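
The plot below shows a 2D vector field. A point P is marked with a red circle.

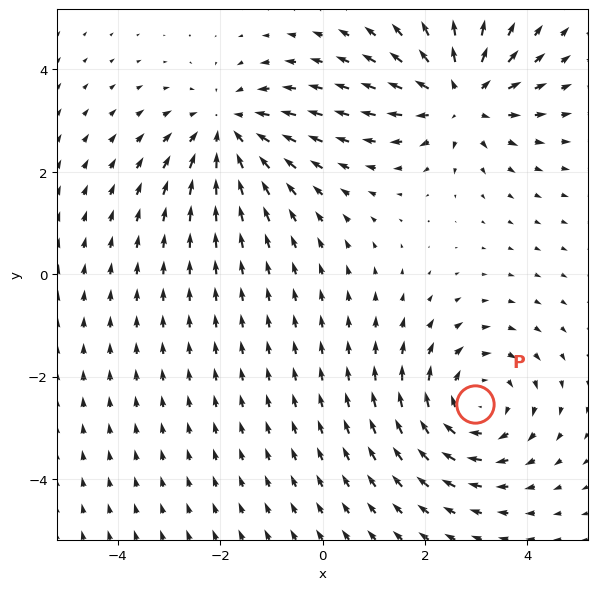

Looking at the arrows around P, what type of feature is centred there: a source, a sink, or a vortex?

At P (3.0, -2.5) the arrows circulate clockwise. Divergence ≈0, curl about -3 — near-zero divergence with nonzero curl is a vortex.

vortex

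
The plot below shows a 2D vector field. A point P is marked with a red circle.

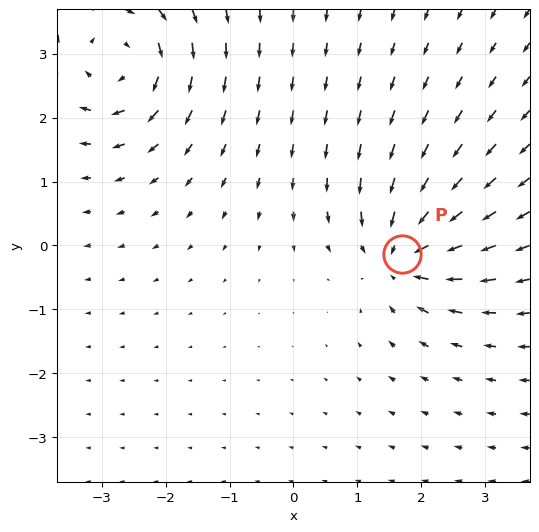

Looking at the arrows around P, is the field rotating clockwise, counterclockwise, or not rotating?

not rotating

Near P at (1.7, -0.1) the arrows show no circulation. The curl there is ≈0.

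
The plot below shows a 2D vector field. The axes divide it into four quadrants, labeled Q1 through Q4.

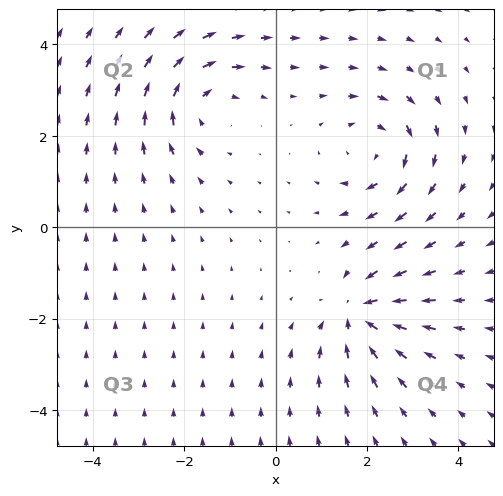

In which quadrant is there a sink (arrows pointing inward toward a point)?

Q4

The sink sits at approximately (1.8, -1.9), which lies in quadrant Q4. The divergence there is about -6, negative as expected for a sink.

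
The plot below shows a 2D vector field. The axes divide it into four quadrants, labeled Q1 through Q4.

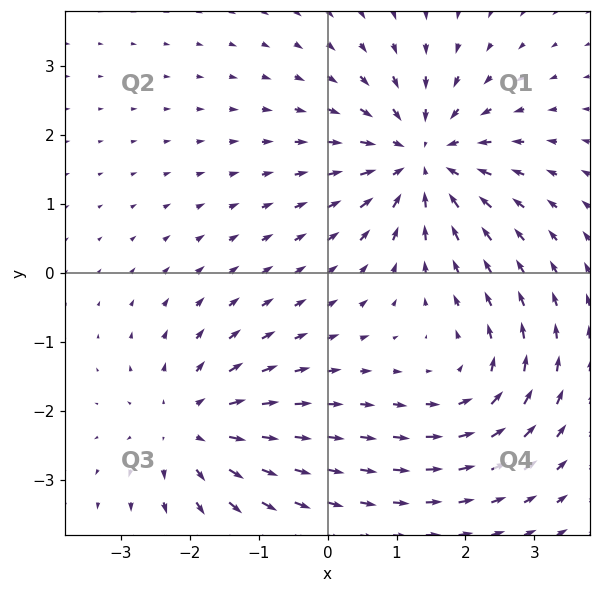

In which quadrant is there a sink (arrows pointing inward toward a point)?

Q1

The sink sits at approximately (1.4, 1.7), which lies in quadrant Q1. The divergence there is about -5, negative as expected for a sink.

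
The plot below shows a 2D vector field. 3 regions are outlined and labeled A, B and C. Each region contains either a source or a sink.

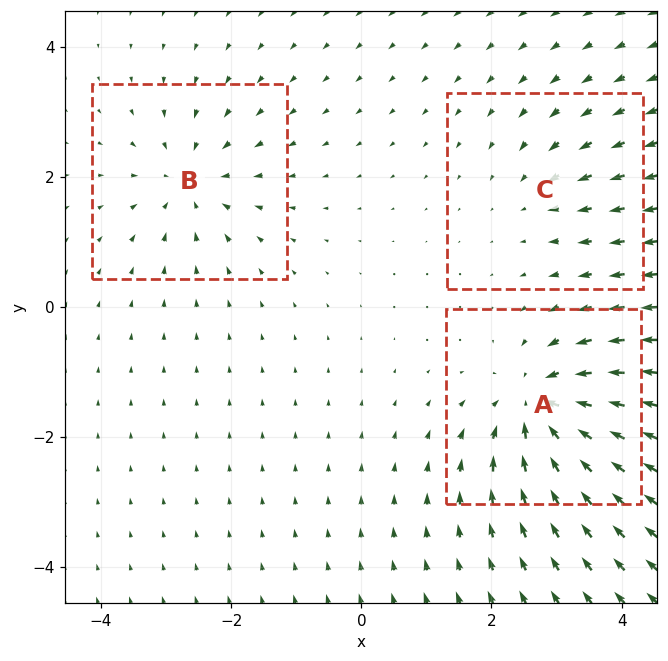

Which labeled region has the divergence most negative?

A

Divergence at each region's feature centre — A: about -6, B: about -4, C: about -2. Region A is most negative.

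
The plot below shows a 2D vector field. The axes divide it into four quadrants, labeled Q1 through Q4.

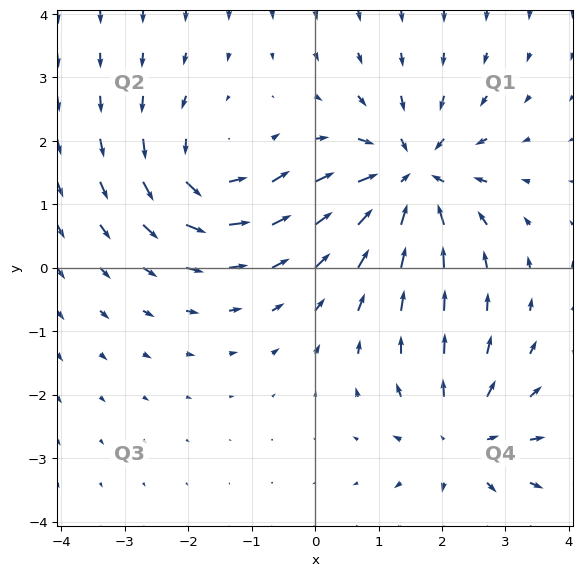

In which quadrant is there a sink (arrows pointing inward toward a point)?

The sink sits at approximately (1.5, 1.4), which lies in quadrant Q1. The divergence there is about -4, negative as expected for a sink.

Q1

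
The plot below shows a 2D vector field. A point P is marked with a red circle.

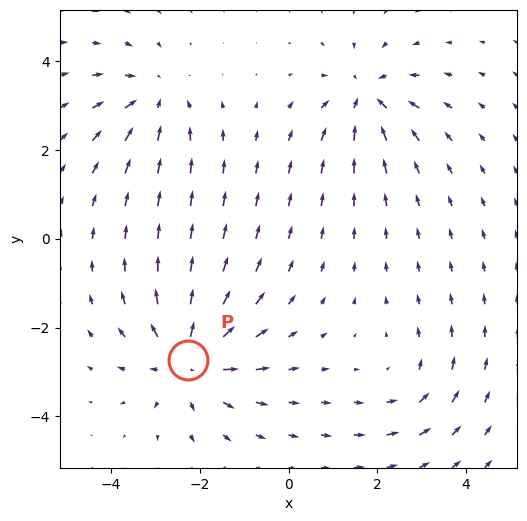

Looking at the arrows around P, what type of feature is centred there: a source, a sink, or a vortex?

At P (-2.3, -2.7) the arrows spread outward. Divergence about +5, curl ≈0 — positive divergence with near-zero curl is a source.

source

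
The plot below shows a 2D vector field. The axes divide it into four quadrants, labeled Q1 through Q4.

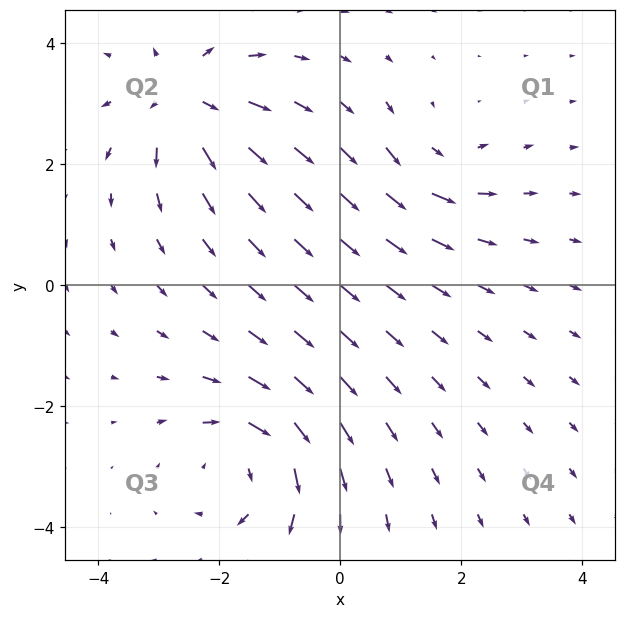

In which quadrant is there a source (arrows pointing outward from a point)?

Q2

The source sits at approximately (-2.6, 3.1), which lies in quadrant Q2. The divergence there is about +5, positive as expected for a source.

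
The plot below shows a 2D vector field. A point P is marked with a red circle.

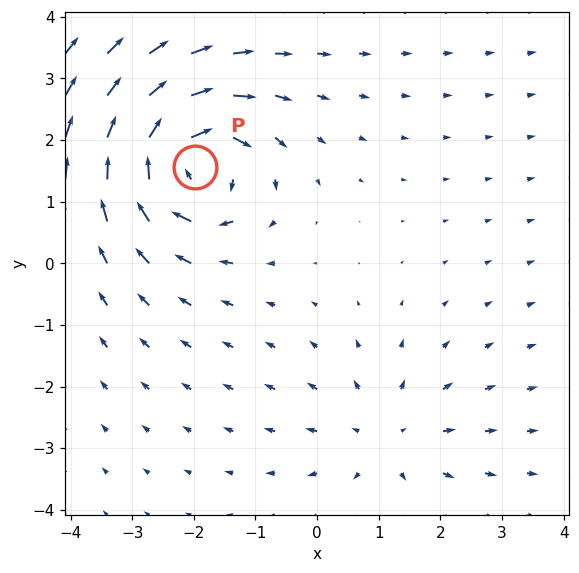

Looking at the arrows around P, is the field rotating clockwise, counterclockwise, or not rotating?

Near P at (-2.0, 1.6) the arrows circulate clockwise. The curl (z-component) there is about -6; negative curl means clockwise rotation.

clockwise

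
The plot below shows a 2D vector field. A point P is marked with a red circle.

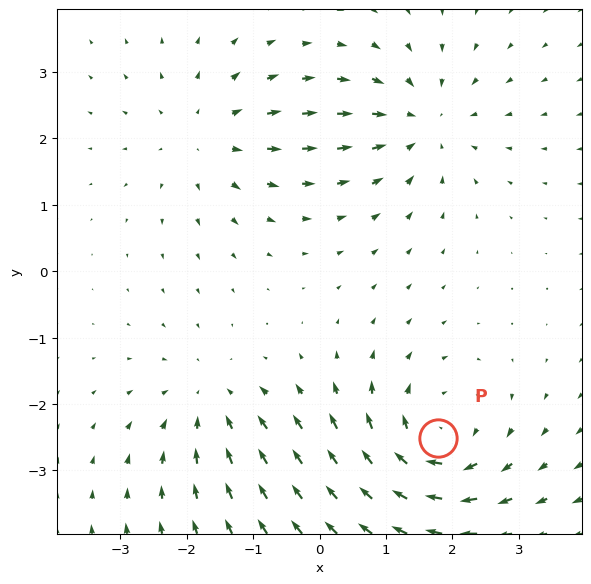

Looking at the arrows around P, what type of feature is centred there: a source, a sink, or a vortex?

At P (1.8, -2.5) the arrows circulate clockwise. Divergence ≈0, curl about -6 — near-zero divergence with nonzero curl is a vortex.

vortex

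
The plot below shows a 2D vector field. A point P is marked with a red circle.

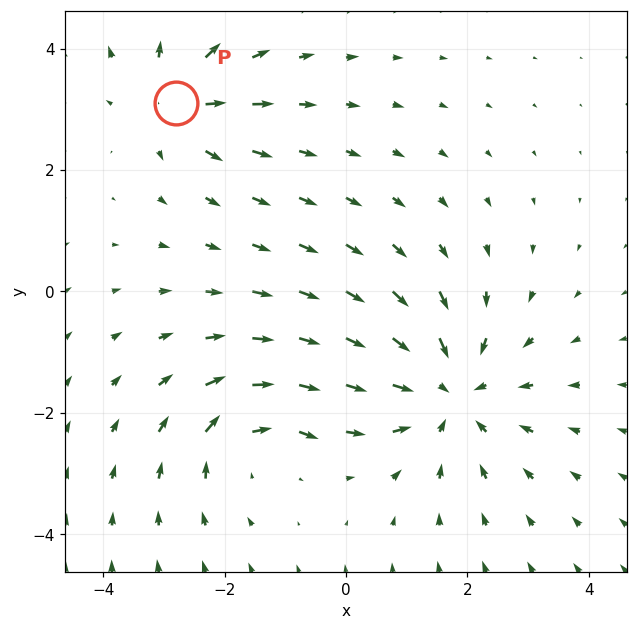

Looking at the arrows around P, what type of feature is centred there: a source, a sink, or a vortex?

At P (-2.8, 3.1) the arrows spread outward. Divergence about +4, curl ≈0 — positive divergence with near-zero curl is a source.

source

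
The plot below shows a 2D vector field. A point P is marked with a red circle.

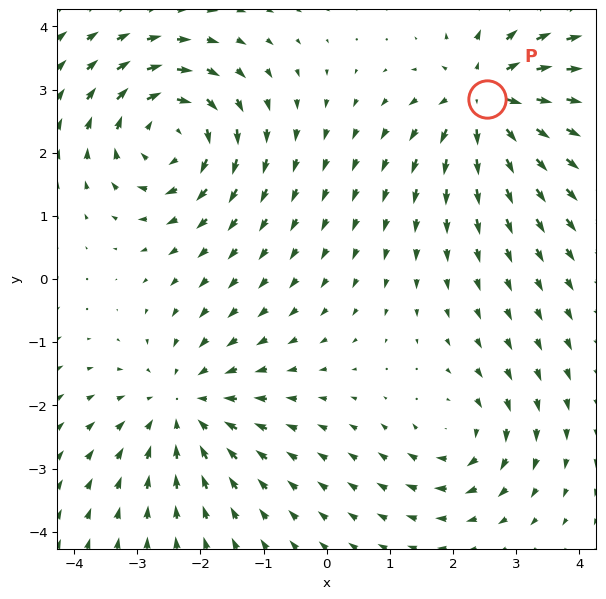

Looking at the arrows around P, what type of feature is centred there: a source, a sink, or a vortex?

At P (2.5, 2.8) the arrows spread outward. Divergence about +6, curl ≈0 — positive divergence with near-zero curl is a source.

source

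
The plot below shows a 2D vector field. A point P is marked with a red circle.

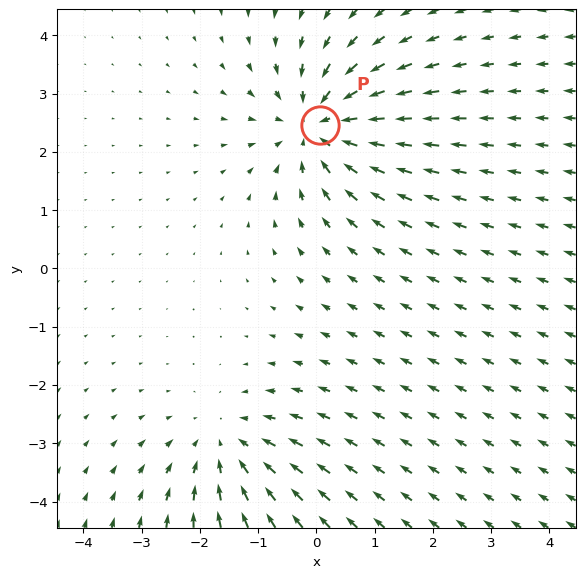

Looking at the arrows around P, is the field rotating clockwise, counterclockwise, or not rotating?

not rotating

Near P at (0.1, 2.5) the arrows show no circulation. The curl there is ≈0.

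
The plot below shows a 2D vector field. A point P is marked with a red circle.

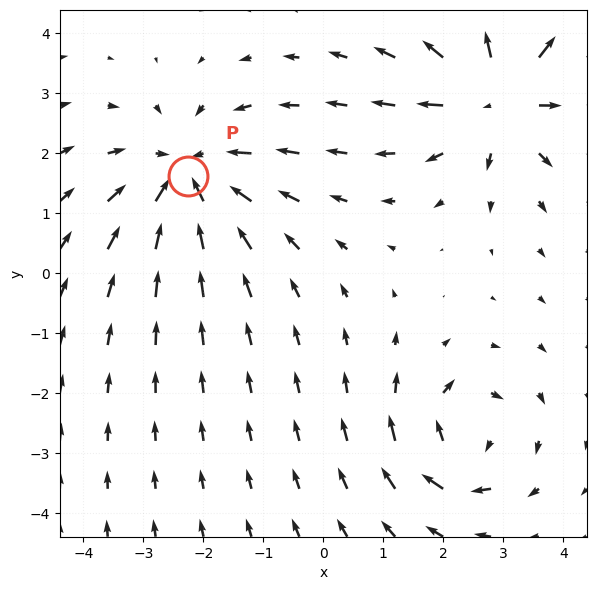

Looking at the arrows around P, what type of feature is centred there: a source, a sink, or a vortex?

sink

At P (-2.3, 1.6) the arrows converge inward. Divergence about -4, curl ≈0 — negative divergence with near-zero curl is a sink.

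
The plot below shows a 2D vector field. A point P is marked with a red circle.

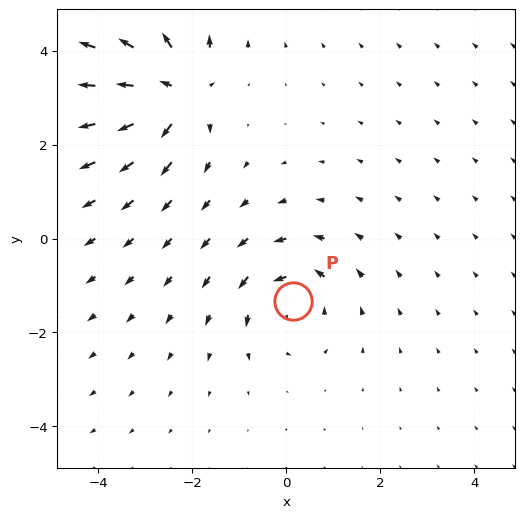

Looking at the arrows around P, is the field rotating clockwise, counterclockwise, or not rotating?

counterclockwise

Near P at (0.1, -1.3) the arrows circulate counterclockwise. The curl (z-component) there is about +3; positive curl means counterclockwise rotation.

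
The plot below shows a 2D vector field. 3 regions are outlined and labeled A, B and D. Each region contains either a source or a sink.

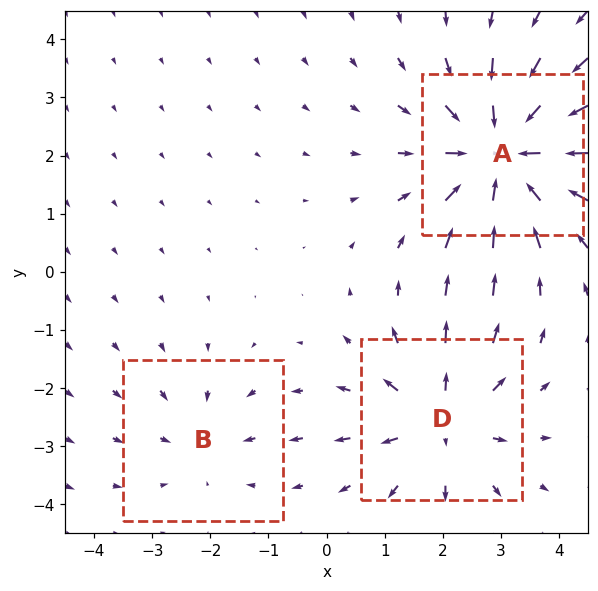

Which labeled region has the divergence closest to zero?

Divergence at each region's feature centre — A: about -5, B: about -2, D: about +3. Region B is closest to zero.

B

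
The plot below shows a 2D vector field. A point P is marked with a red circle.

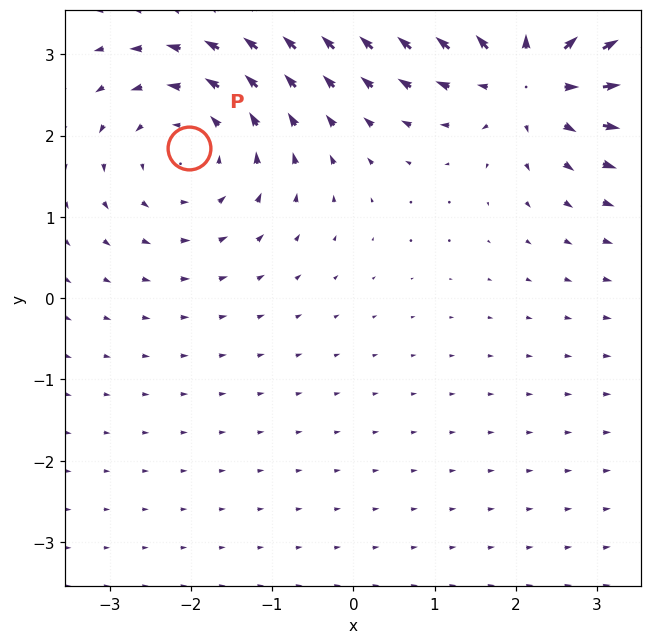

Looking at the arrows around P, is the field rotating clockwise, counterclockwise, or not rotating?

counterclockwise

Near P at (-2.0, 1.9) the arrows circulate counterclockwise. The curl (z-component) there is about +3; positive curl means counterclockwise rotation.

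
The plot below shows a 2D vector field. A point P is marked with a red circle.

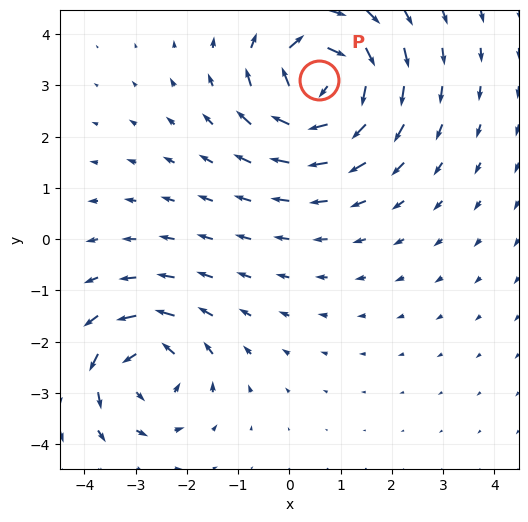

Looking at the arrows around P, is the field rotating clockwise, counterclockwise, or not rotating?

Near P at (0.6, 3.1) the arrows circulate clockwise. The curl (z-component) there is about -6; negative curl means clockwise rotation.

clockwise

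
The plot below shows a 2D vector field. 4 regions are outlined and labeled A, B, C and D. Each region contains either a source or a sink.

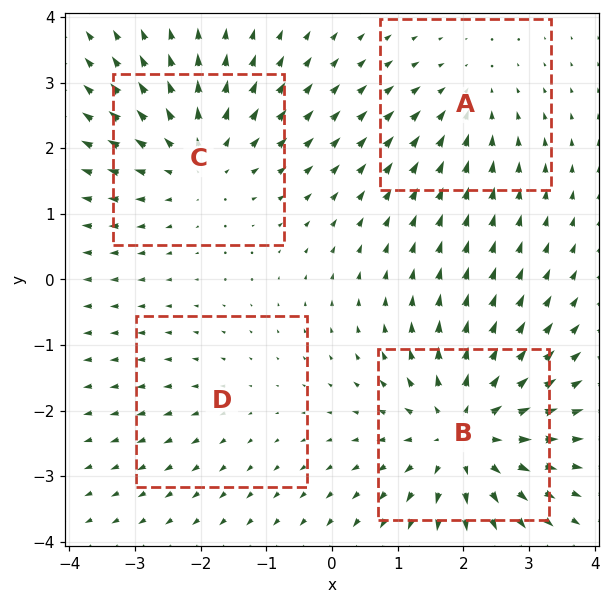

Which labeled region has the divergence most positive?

Divergence at each region's feature centre — A: about -3, B: about +6, C: about +4, D: about +2. Region B is most positive.

B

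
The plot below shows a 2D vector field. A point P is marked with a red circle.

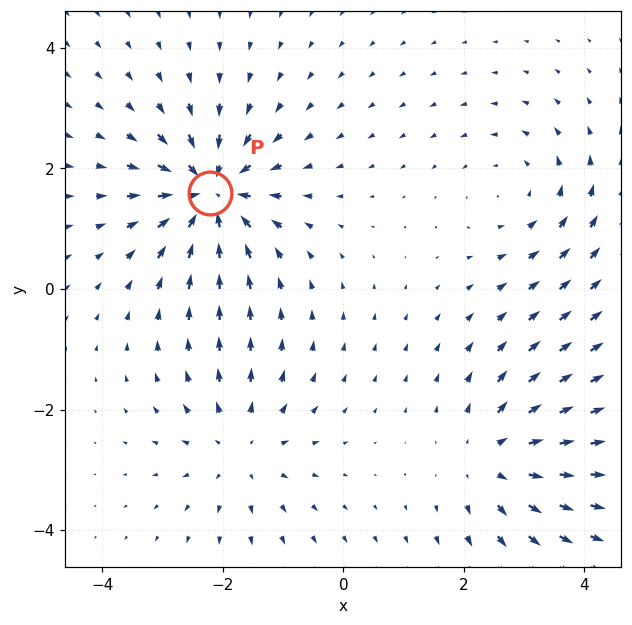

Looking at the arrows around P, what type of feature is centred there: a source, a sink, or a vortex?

At P (-2.2, 1.6) the arrows converge inward. Divergence about -6, curl ≈0 — negative divergence with near-zero curl is a sink.

sink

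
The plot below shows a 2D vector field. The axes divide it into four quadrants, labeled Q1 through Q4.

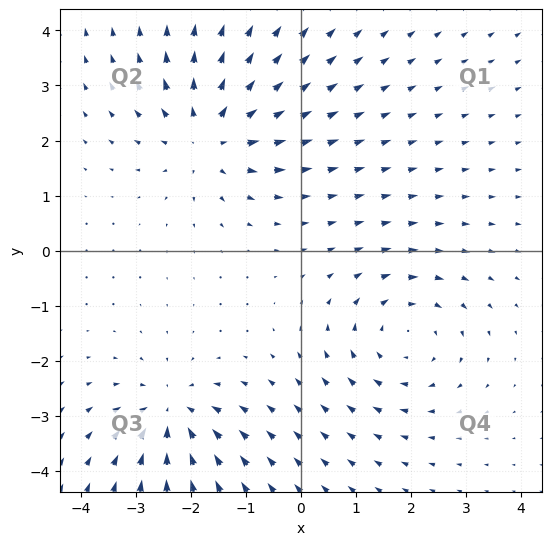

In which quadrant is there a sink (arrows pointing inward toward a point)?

The sink sits at approximately (-2.3, -3.0), which lies in quadrant Q3. The divergence there is about -5, negative as expected for a sink.

Q3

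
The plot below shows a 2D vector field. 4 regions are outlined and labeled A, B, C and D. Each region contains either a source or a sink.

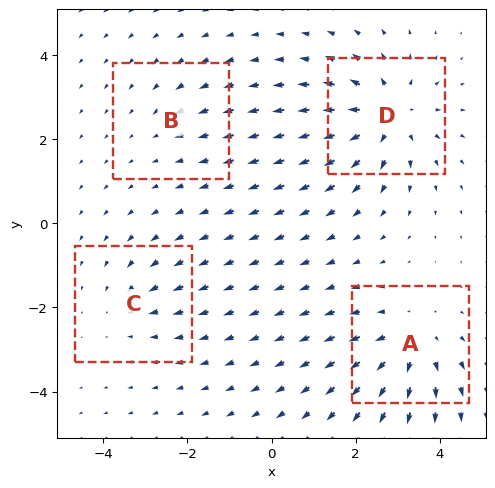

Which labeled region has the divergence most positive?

D

Divergence at each region's feature centre — A: about +5, B: about -2, C: about -3, D: about +6. Region D is most positive.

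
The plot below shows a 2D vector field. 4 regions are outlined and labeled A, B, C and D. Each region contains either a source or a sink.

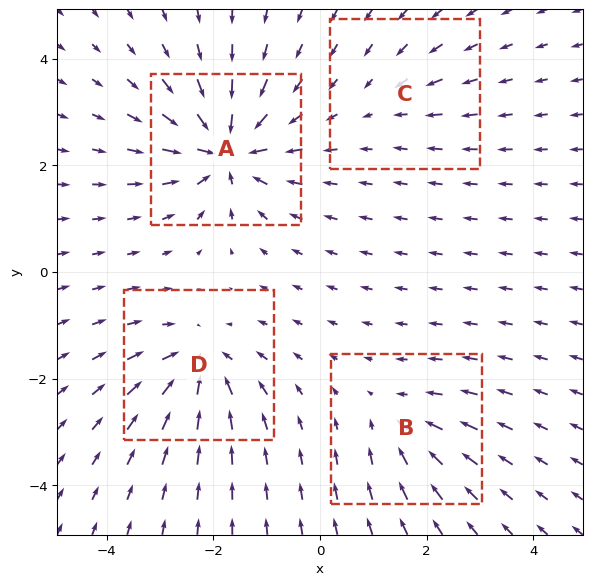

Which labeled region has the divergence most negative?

Divergence at each region's feature centre — A: about -8, B: about -4, C: about -2, D: about -6. Region A is most negative.

A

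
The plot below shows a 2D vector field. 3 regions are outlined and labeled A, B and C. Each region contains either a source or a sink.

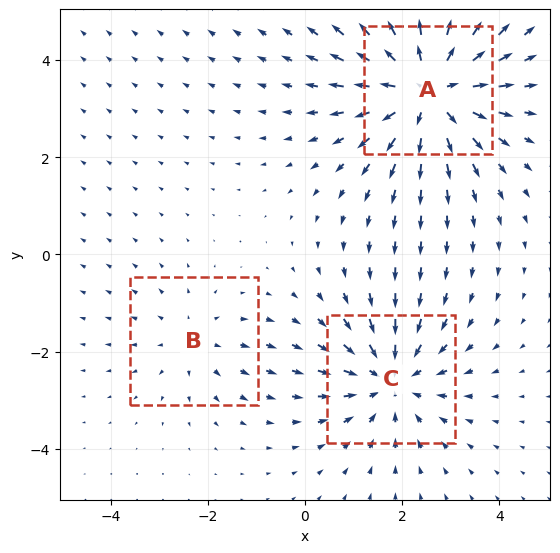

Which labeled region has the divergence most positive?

A

Divergence at each region's feature centre — A: about +4, B: about +2, C: about -3. Region A is most positive.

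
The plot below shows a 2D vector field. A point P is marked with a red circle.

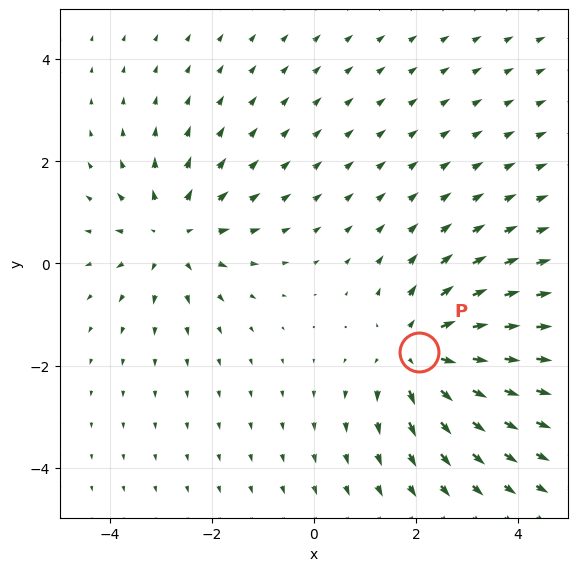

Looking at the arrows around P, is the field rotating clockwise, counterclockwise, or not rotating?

not rotating

Near P at (2.1, -1.7) the arrows show no circulation. The curl there is ≈0.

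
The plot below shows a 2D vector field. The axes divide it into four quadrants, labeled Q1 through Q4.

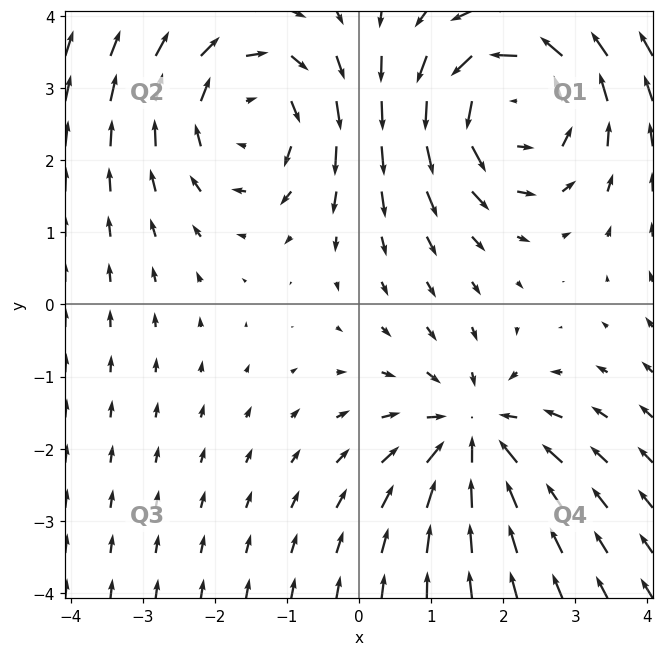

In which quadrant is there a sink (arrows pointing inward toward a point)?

The sink sits at approximately (1.6, -1.8), which lies in quadrant Q4. The divergence there is about -3, negative as expected for a sink.

Q4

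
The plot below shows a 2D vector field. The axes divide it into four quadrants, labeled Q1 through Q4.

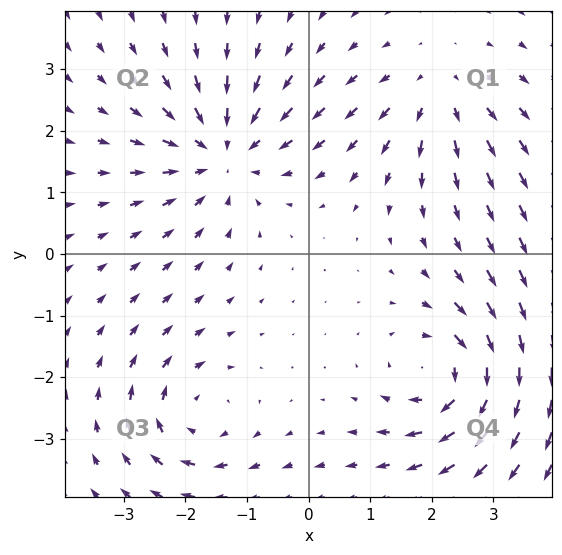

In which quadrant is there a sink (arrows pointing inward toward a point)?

Q2

The sink sits at approximately (-1.4, 1.6), which lies in quadrant Q2. The divergence there is about -5, negative as expected for a sink.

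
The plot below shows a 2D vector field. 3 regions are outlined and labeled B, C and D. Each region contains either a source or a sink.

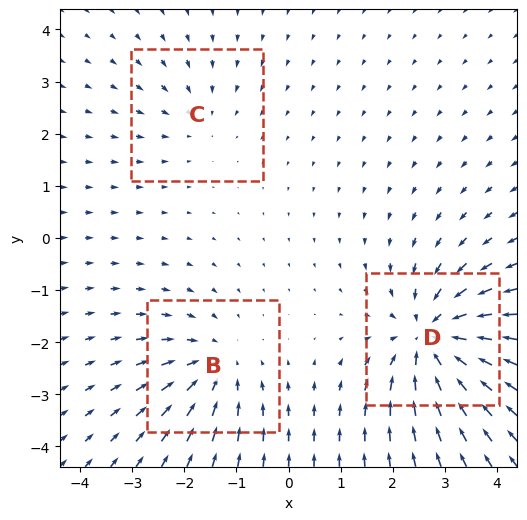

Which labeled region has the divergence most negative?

D

Divergence at each region's feature centre — B: about -3, C: about -2, D: about -5. Region D is most negative.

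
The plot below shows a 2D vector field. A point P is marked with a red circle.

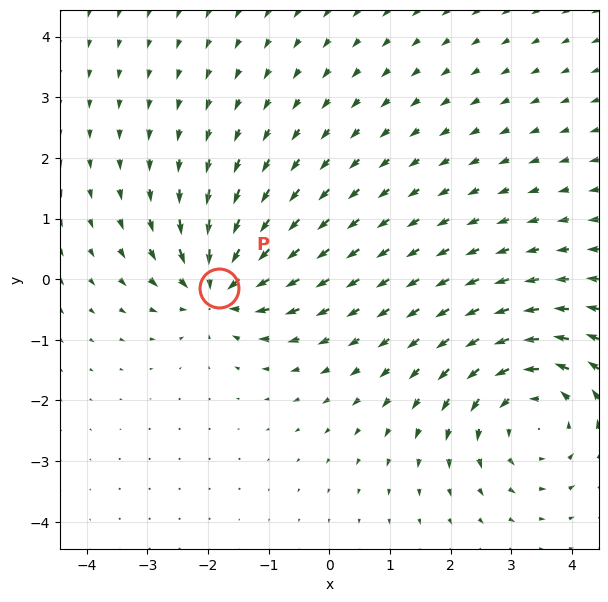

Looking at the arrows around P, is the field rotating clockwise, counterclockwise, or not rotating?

Near P at (-1.8, -0.1) the arrows show no circulation. The curl there is ≈0.

not rotating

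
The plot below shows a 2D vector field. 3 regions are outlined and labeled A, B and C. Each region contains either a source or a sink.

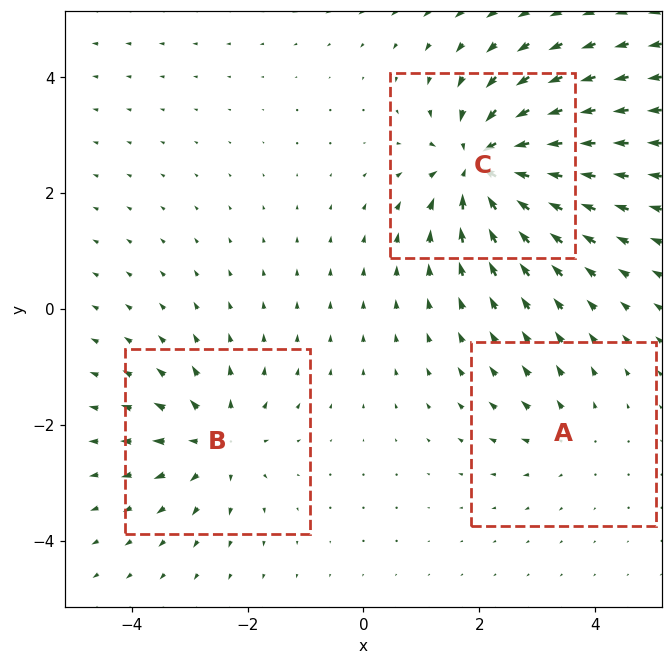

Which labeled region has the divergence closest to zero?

Divergence at each region's feature centre — A: about +2, B: about +4, C: about -6. Region A is closest to zero.

A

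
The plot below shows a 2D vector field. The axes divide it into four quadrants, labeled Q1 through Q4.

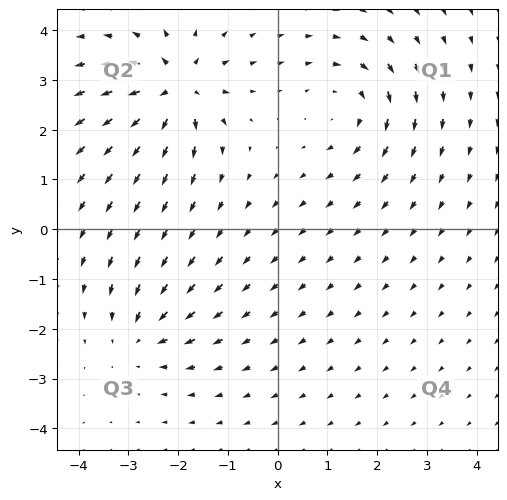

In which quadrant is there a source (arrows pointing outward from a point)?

The source sits at approximately (-2.0, 2.8), which lies in quadrant Q2. The divergence there is about +6, positive as expected for a source.

Q2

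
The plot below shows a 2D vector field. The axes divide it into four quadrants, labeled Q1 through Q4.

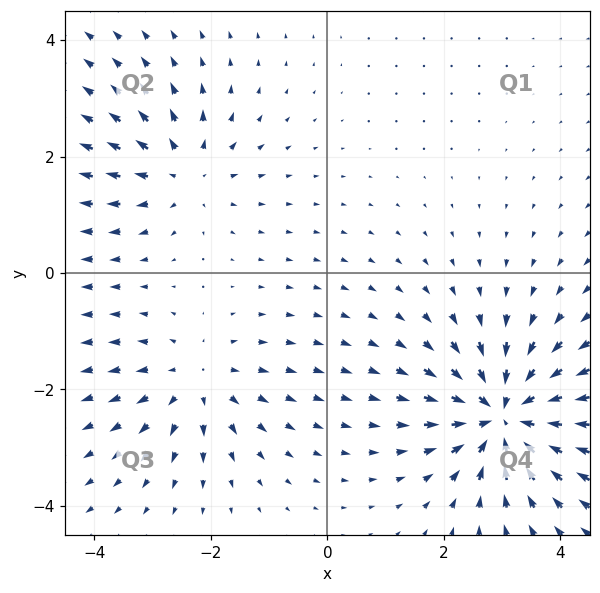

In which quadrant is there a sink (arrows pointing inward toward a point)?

The sink sits at approximately (3.0, -2.5), which lies in quadrant Q4. The divergence there is about -6, negative as expected for a sink.

Q4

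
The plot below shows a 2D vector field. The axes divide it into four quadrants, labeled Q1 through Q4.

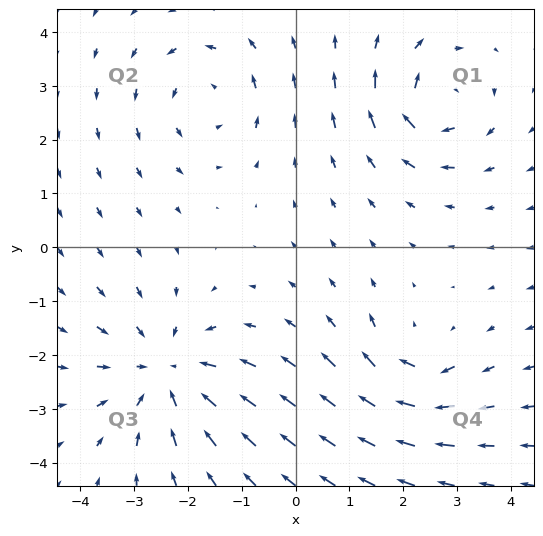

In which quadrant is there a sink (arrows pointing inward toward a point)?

The sink sits at approximately (-2.4, -2.3), which lies in quadrant Q3. The divergence there is about -4, negative as expected for a sink.

Q3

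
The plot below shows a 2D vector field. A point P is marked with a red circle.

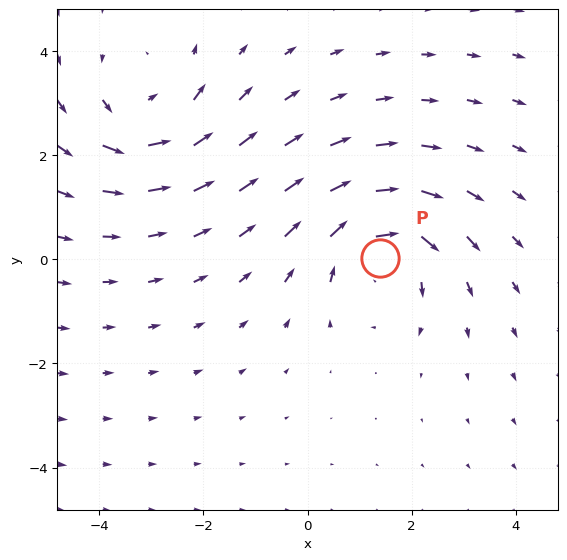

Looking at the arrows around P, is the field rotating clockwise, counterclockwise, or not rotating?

Near P at (1.4, 0.0) the arrows circulate clockwise. The curl (z-component) there is about -4; negative curl means clockwise rotation.

clockwise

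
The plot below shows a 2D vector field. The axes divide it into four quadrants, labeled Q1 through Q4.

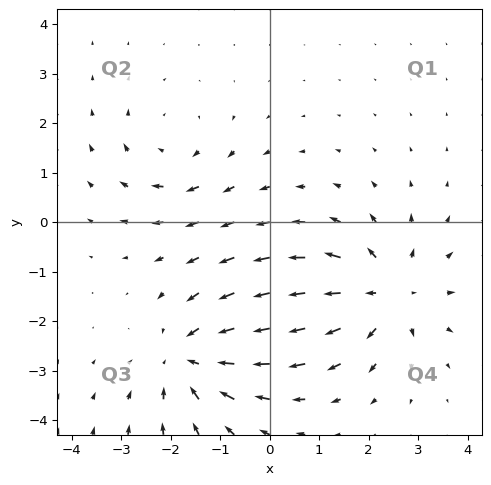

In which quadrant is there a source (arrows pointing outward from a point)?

The source sits at approximately (2.4, -1.4), which lies in quadrant Q4. The divergence there is about +5, positive as expected for a source.

Q4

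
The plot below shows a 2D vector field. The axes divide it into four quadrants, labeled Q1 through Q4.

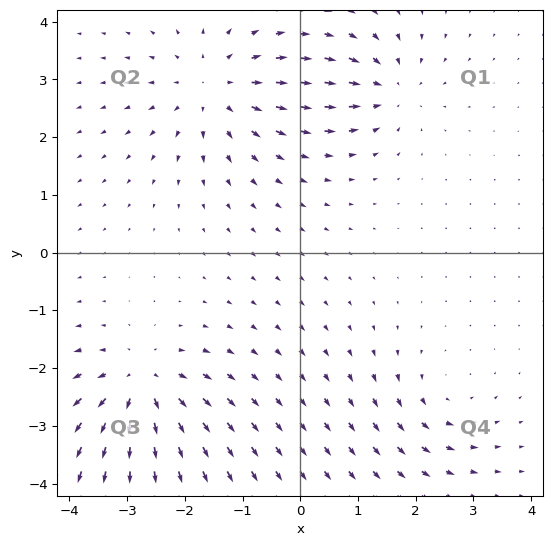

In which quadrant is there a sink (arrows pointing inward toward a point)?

The sink sits at approximately (1.5, 2.8), which lies in quadrant Q1. The divergence there is about -5, negative as expected for a sink.

Q1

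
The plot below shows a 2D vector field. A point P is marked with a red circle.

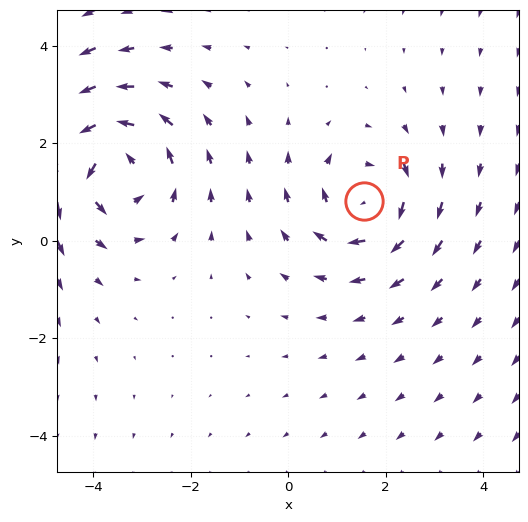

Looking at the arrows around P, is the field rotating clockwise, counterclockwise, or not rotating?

Near P at (1.6, 0.8) the arrows circulate clockwise. The curl (z-component) there is about -3; negative curl means clockwise rotation.

clockwise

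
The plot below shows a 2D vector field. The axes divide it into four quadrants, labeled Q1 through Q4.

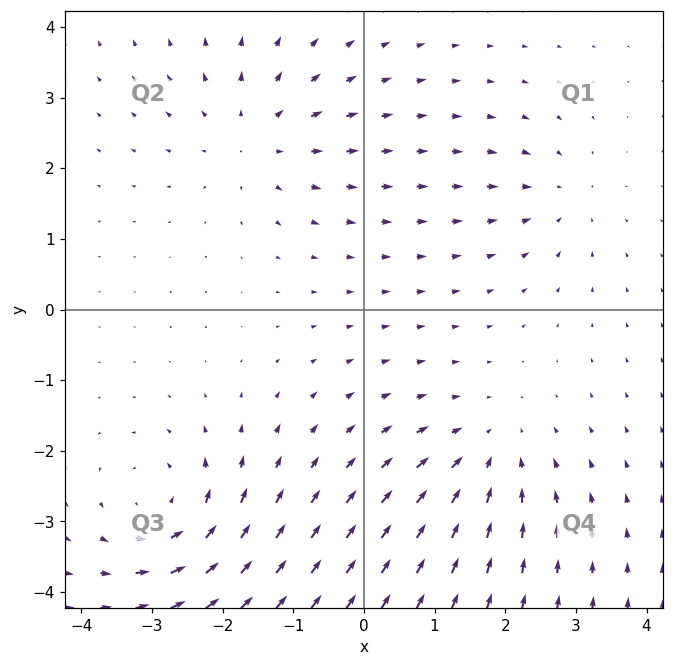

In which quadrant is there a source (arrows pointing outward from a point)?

The source sits at approximately (-1.5, 2.4), which lies in quadrant Q2. The divergence there is about +4, positive as expected for a source.

Q2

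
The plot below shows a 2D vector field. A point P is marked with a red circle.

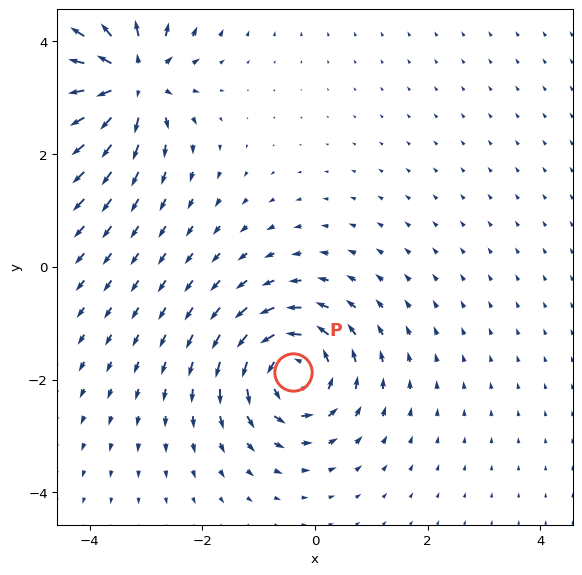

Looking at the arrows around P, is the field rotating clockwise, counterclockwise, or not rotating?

counterclockwise

Near P at (-0.4, -1.9) the arrows circulate counterclockwise. The curl (z-component) there is about +5; positive curl means counterclockwise rotation.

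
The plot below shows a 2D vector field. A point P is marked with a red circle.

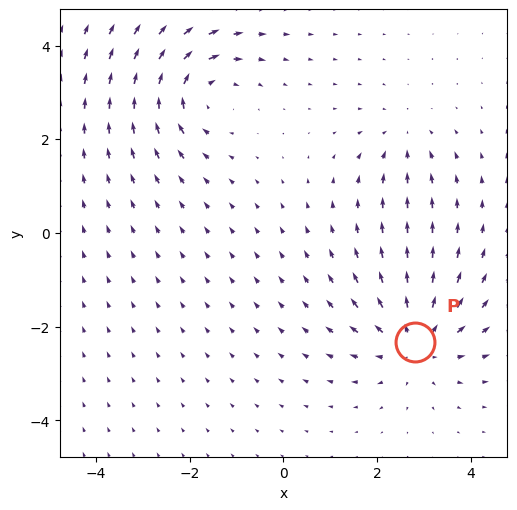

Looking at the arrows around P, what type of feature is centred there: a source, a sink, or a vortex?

At P (2.8, -2.3) the arrows spread outward. Divergence about +4, curl ≈0 — positive divergence with near-zero curl is a source.

source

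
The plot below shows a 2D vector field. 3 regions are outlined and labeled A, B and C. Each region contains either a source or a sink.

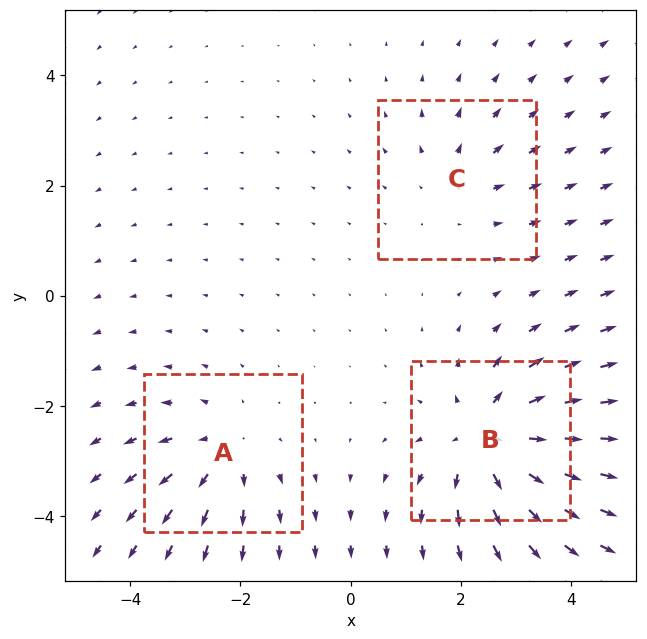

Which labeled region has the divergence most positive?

B

Divergence at each region's feature centre — A: about +3, B: about +5, C: about +2. Region B is most positive.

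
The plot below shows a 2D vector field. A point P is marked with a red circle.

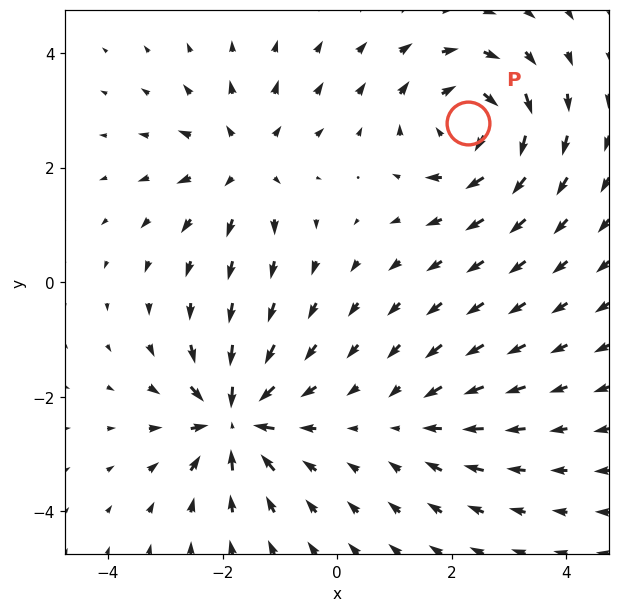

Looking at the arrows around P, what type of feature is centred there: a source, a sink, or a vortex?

vortex

At P (2.3, 2.8) the arrows circulate clockwise. Divergence ≈0, curl about -6 — near-zero divergence with nonzero curl is a vortex.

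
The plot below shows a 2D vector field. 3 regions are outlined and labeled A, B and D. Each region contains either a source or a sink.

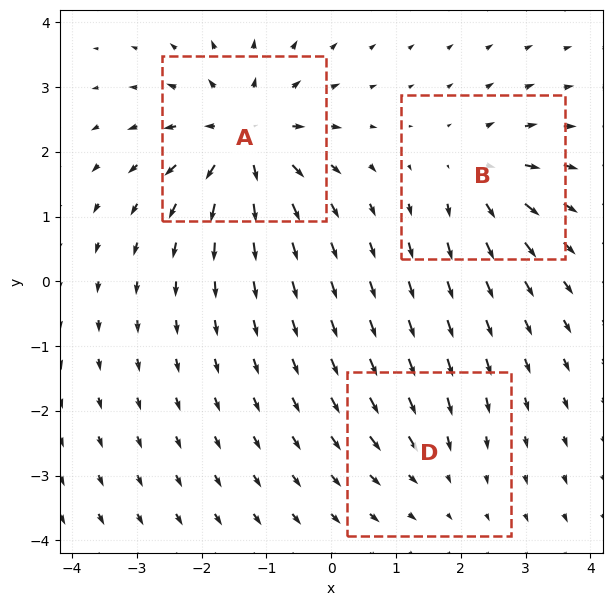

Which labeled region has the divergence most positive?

Divergence at each region's feature centre — A: about +6, B: about +4, D: about -2. Region A is most positive.

A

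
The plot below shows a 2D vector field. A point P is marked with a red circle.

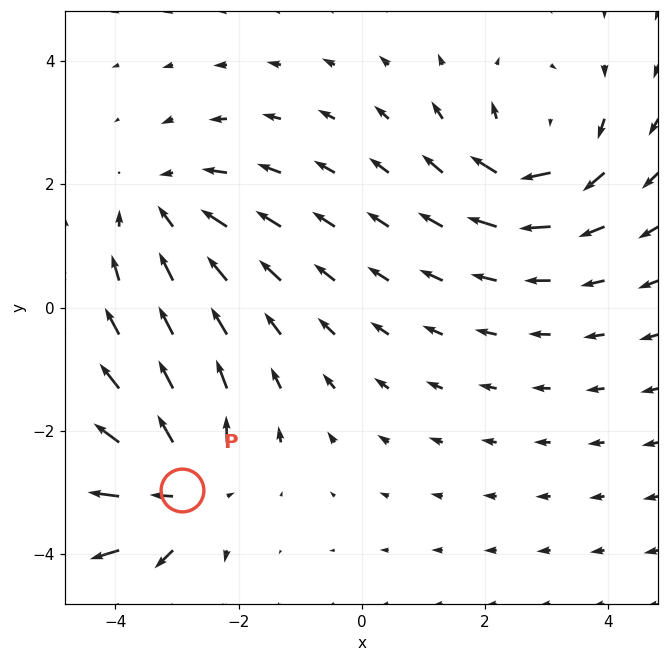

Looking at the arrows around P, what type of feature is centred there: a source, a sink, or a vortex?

At P (-2.9, -3.0) the arrows spread outward. Divergence about +7, curl ≈0 — positive divergence with near-zero curl is a source.

source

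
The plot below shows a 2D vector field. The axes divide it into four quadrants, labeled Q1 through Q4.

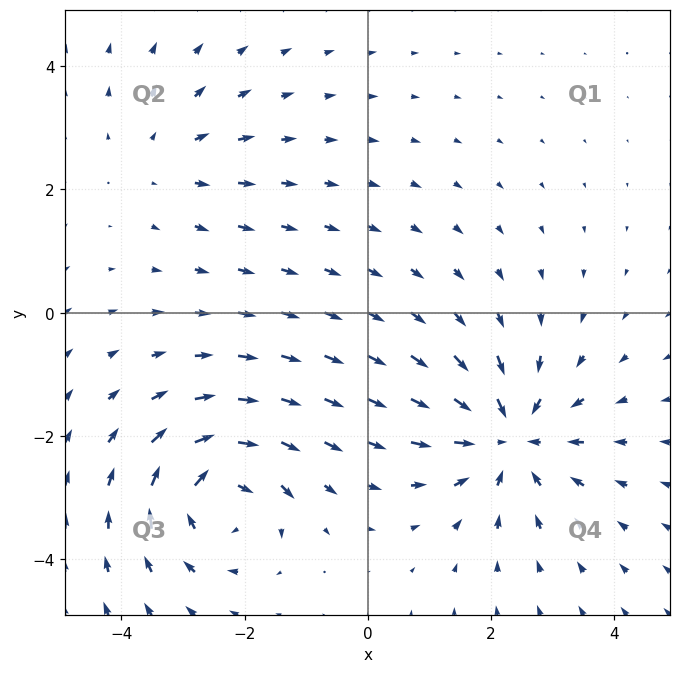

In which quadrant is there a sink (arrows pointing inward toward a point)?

Q4

The sink sits at approximately (2.3, -2.0), which lies in quadrant Q4. The divergence there is about -5, negative as expected for a sink.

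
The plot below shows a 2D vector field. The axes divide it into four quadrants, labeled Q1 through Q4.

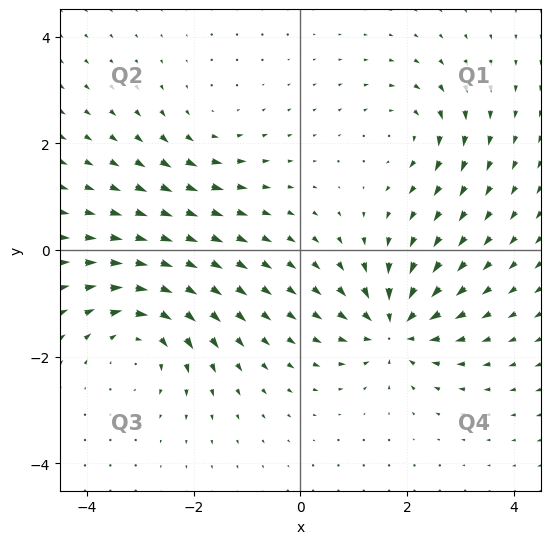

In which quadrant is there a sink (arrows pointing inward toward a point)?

Q4

The sink sits at approximately (1.8, -1.5), which lies in quadrant Q4. The divergence there is about -6, negative as expected for a sink.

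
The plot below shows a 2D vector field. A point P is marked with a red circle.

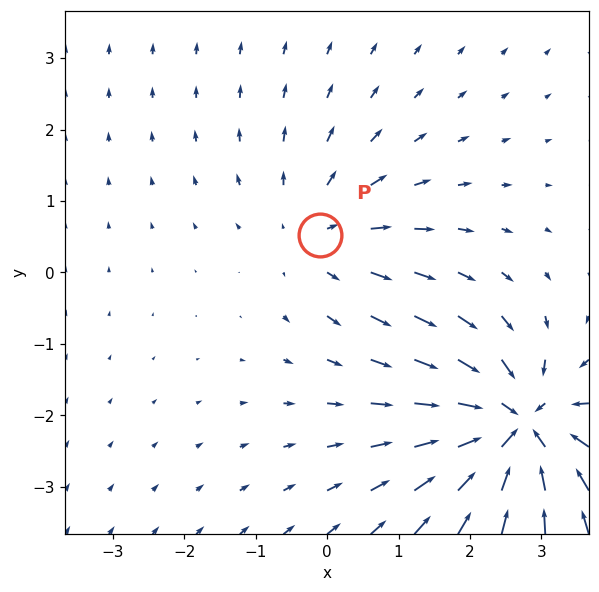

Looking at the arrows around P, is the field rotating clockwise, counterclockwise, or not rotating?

not rotating

Near P at (-0.1, 0.5) the arrows show no circulation. The curl there is ≈0.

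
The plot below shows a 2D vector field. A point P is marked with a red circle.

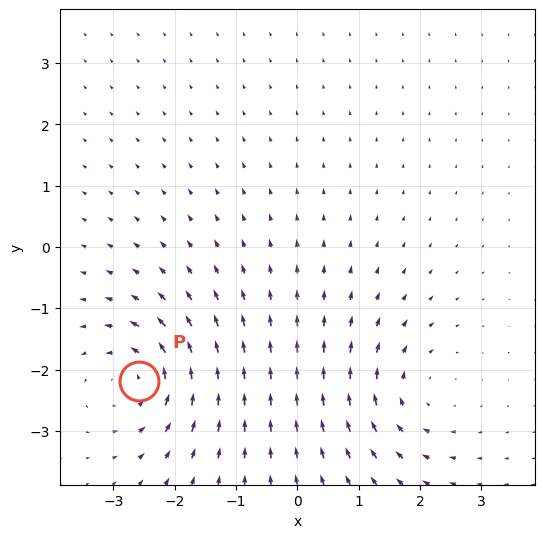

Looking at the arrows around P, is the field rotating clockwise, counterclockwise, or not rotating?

counterclockwise

Near P at (-2.6, -2.2) the arrows circulate counterclockwise. The curl (z-component) there is about +6; positive curl means counterclockwise rotation.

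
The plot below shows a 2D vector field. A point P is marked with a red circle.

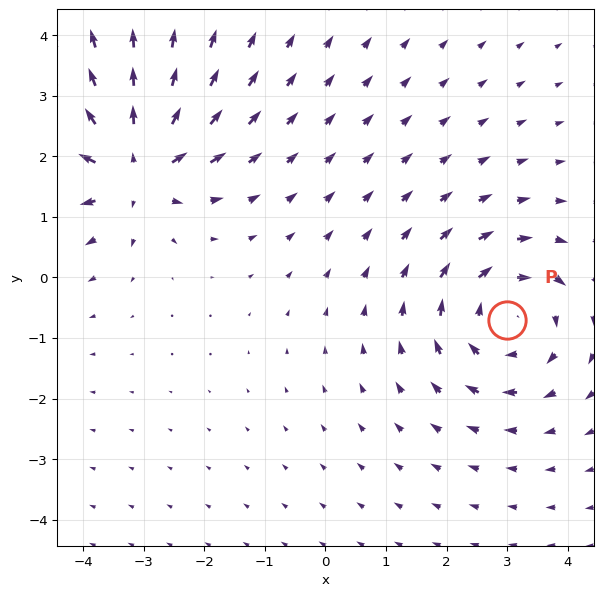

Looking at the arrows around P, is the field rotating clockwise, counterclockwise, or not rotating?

Near P at (3.0, -0.7) the arrows circulate clockwise. The curl (z-component) there is about -4; negative curl means clockwise rotation.

clockwise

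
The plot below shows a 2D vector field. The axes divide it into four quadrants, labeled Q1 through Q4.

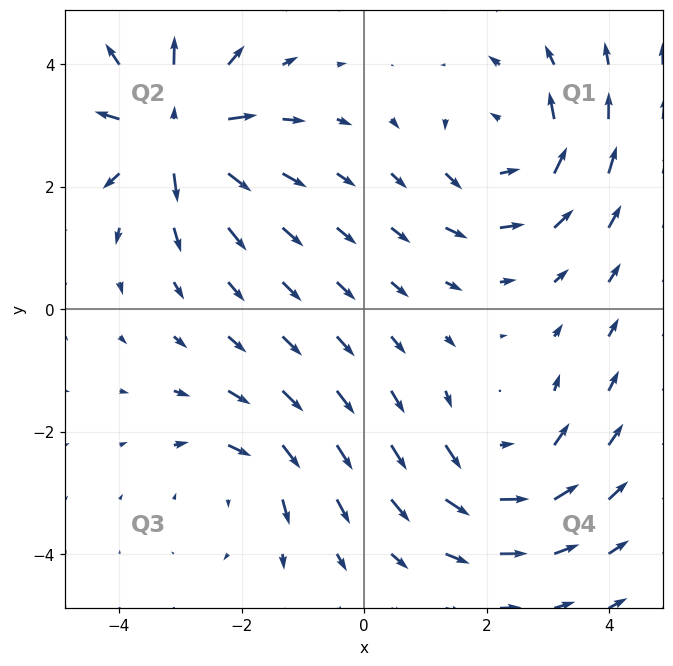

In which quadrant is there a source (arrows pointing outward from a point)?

Q2

The source sits at approximately (-3.1, 2.9), which lies in quadrant Q2. The divergence there is about +7, positive as expected for a source.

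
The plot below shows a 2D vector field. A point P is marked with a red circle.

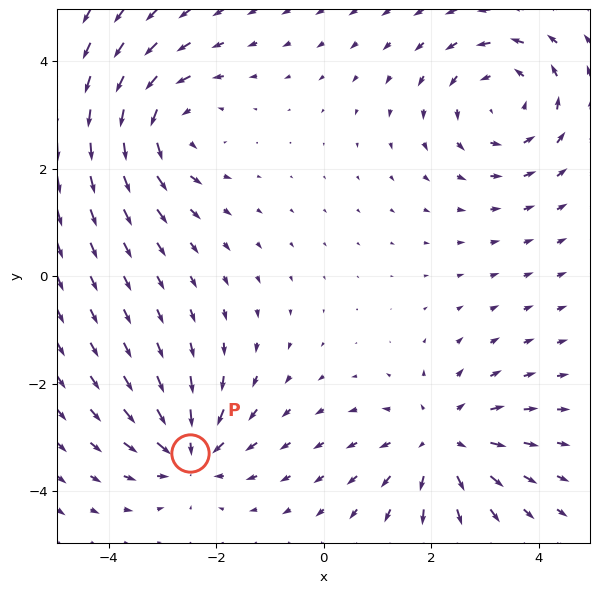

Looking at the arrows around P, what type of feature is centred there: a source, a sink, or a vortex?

sink

At P (-2.5, -3.3) the arrows converge inward. Divergence about -5, curl ≈0 — negative divergence with near-zero curl is a sink.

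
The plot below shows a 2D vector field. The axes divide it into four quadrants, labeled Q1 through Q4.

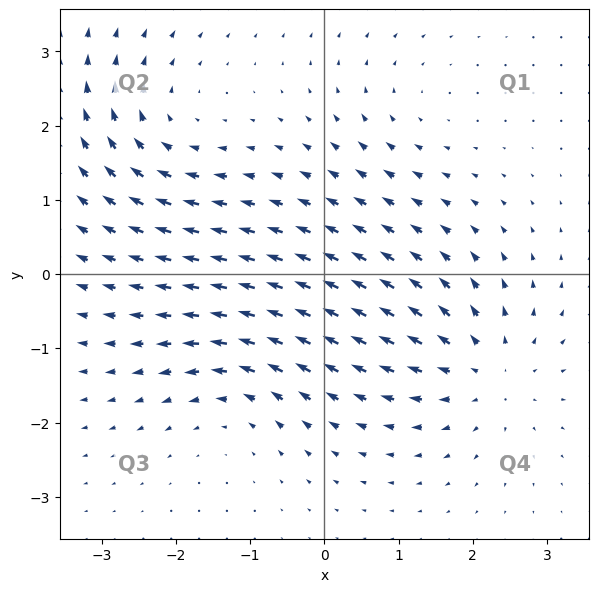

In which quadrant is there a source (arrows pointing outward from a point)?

Q4

The source sits at approximately (2.2, -1.3), which lies in quadrant Q4. The divergence there is about +5, positive as expected for a source.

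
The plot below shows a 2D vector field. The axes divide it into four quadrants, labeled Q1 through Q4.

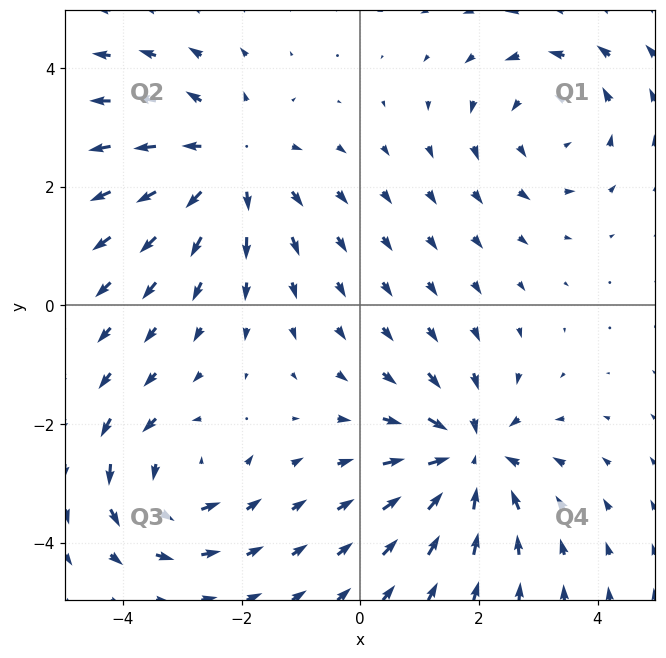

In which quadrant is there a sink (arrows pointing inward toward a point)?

The sink sits at approximately (1.8, -2.6), which lies in quadrant Q4. The divergence there is about -5, negative as expected for a sink.

Q4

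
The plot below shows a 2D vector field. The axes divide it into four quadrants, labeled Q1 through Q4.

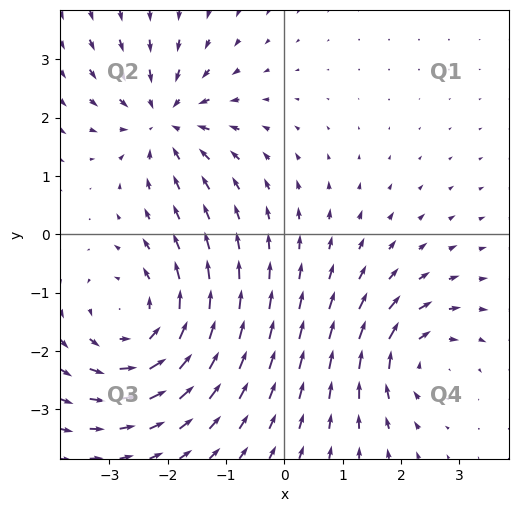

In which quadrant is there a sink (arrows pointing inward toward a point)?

Q2

The sink sits at approximately (-2.1, 1.9), which lies in quadrant Q2. The divergence there is about -4, negative as expected for a sink.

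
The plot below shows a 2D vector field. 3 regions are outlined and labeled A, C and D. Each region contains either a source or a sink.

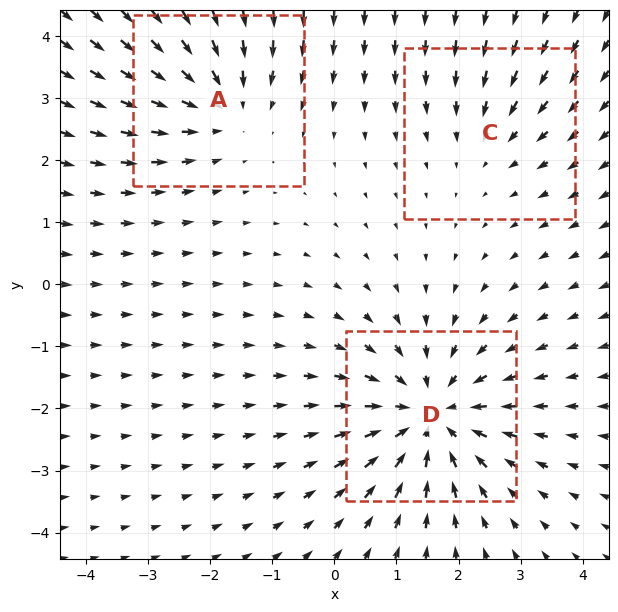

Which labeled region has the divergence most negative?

Divergence at each region's feature centre — A: about -3, C: about -2, D: about -4. Region D is most negative.

D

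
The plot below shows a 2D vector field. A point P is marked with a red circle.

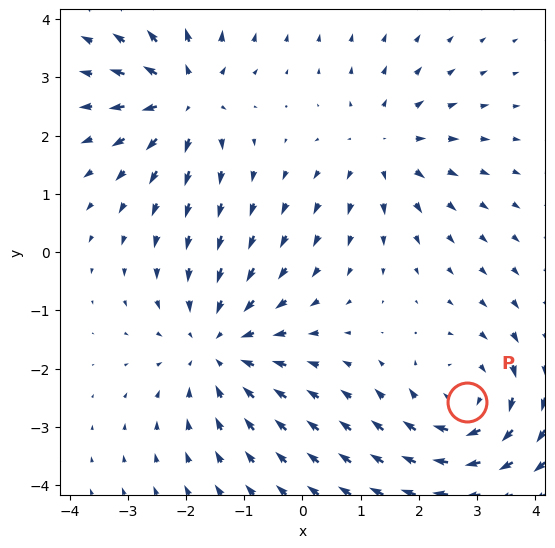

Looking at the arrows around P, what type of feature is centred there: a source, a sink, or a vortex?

vortex

At P (2.8, -2.6) the arrows circulate clockwise. Divergence ≈0, curl about -4 — near-zero divergence with nonzero curl is a vortex.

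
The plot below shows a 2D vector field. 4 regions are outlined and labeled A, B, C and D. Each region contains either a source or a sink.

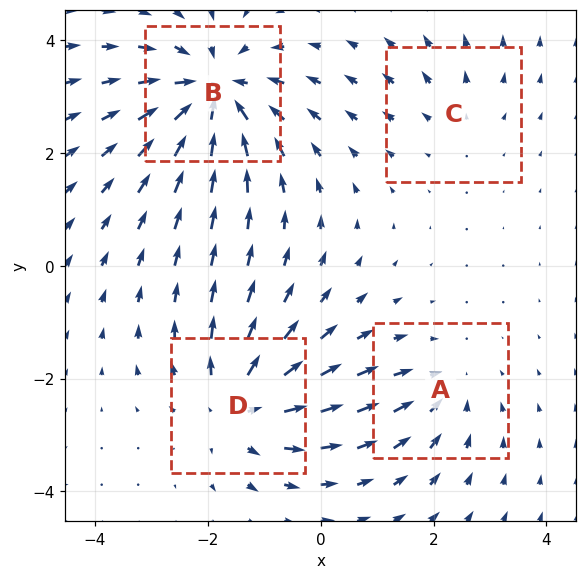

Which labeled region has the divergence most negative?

Divergence at each region's feature centre — A: about -3, B: about -6, C: about +2, D: about +5. Region B is most negative.

B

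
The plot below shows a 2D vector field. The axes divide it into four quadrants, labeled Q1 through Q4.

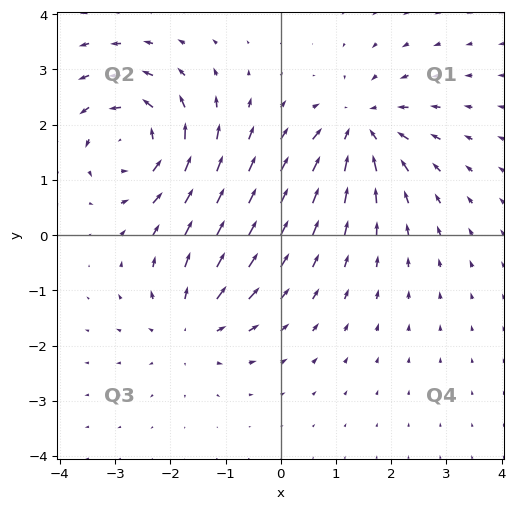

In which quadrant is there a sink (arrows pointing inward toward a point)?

Q1

The sink sits at approximately (1.4, 1.9), which lies in quadrant Q1. The divergence there is about -5, negative as expected for a sink.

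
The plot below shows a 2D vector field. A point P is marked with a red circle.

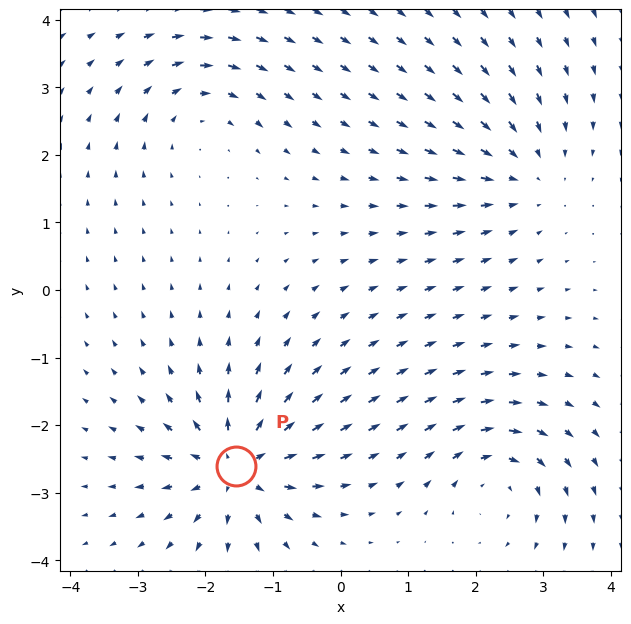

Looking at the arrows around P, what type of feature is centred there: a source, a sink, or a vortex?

source

At P (-1.6, -2.6) the arrows spread outward. Divergence about +7, curl ≈0 — positive divergence with near-zero curl is a source.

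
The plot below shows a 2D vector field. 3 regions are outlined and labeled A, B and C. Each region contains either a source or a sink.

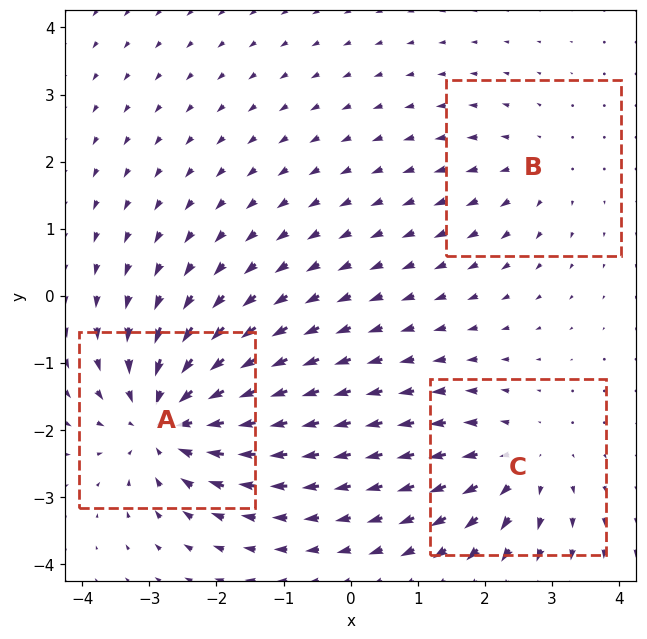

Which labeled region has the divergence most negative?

A

Divergence at each region's feature centre — A: about -5, B: about +2, C: about +3. Region A is most negative.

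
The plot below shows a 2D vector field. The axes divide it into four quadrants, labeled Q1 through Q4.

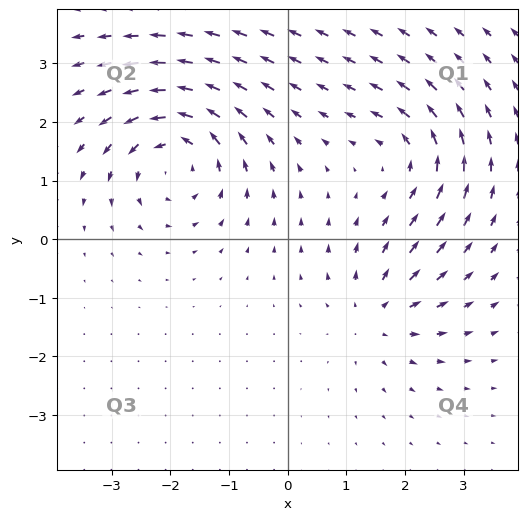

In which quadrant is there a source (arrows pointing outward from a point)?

Q4

The source sits at approximately (1.5, -1.3), which lies in quadrant Q4. The divergence there is about +3, positive as expected for a source.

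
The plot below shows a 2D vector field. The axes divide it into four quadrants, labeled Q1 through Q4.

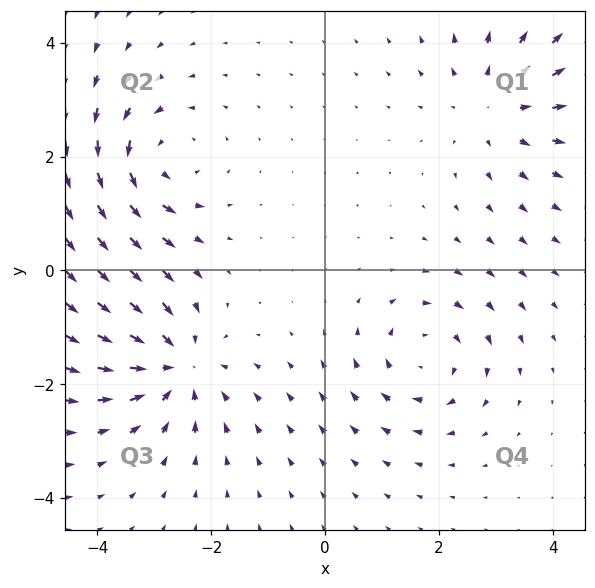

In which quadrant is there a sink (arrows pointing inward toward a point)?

Q3

The sink sits at approximately (-2.6, -1.7), which lies in quadrant Q3. The divergence there is about -4, negative as expected for a sink.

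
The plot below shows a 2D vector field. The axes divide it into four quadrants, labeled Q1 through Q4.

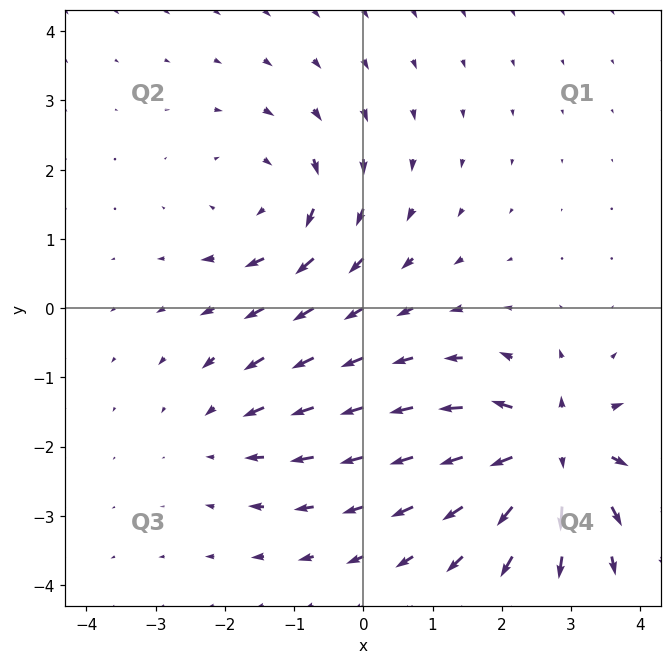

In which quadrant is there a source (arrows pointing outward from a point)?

Q4

The source sits at approximately (2.7, -2.1), which lies in quadrant Q4. The divergence there is about +7, positive as expected for a source.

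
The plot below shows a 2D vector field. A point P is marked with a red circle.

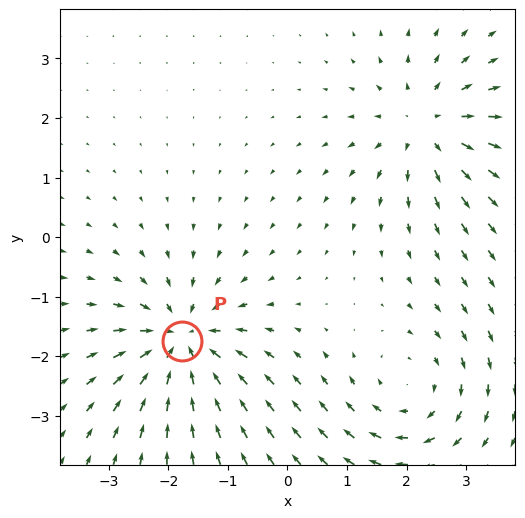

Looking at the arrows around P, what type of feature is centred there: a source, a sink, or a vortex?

At P (-1.8, -1.8) the arrows converge inward. Divergence about -6, curl ≈0 — negative divergence with near-zero curl is a sink.

sink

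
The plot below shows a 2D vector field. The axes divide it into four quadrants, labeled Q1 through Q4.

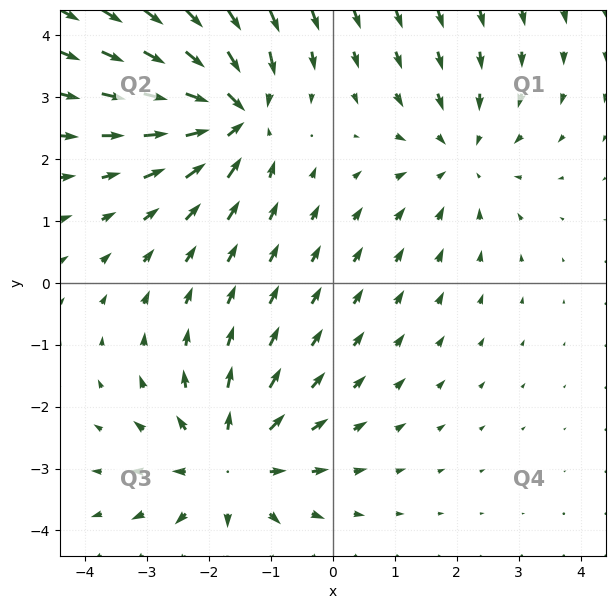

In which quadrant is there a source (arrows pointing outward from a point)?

Q3

The source sits at approximately (-1.7, -3.0), which lies in quadrant Q3. The divergence there is about +3, positive as expected for a source.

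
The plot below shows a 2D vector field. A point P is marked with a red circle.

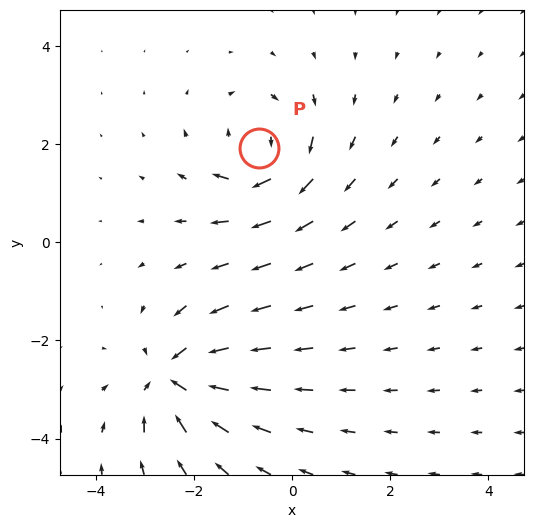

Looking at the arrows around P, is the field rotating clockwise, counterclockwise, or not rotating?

clockwise

Near P at (-0.7, 1.9) the arrows circulate clockwise. The curl (z-component) there is about -4; negative curl means clockwise rotation.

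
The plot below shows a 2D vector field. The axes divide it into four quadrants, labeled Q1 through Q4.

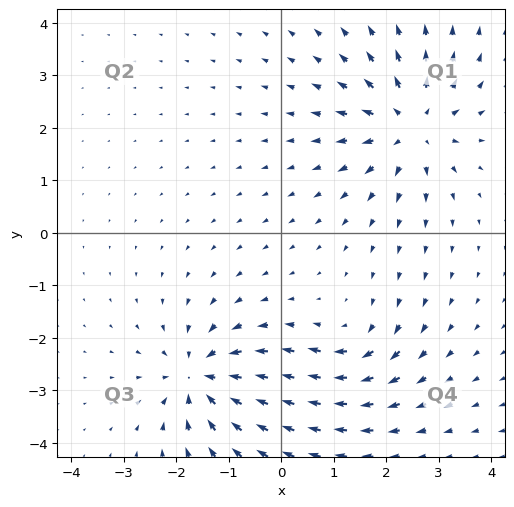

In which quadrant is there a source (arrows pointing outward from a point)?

The source sits at approximately (2.5, 2.0), which lies in quadrant Q1. The divergence there is about +4, positive as expected for a source.

Q1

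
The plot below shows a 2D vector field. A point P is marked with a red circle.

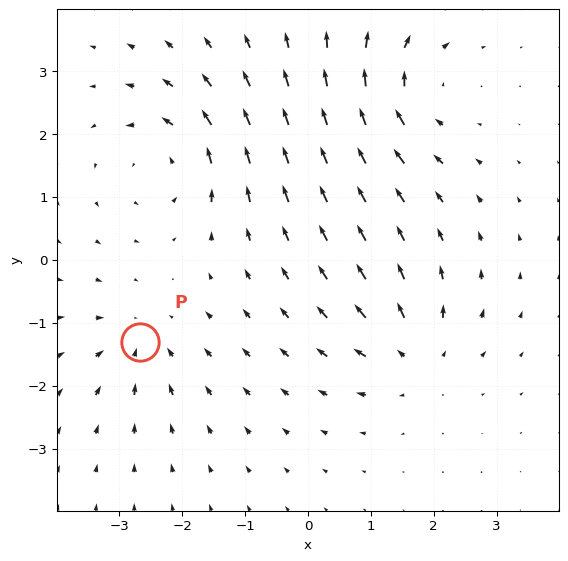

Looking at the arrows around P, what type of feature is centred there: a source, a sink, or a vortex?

At P (-2.7, -1.3) the arrows converge inward. Divergence about -4, curl ≈0 — negative divergence with near-zero curl is a sink.

sink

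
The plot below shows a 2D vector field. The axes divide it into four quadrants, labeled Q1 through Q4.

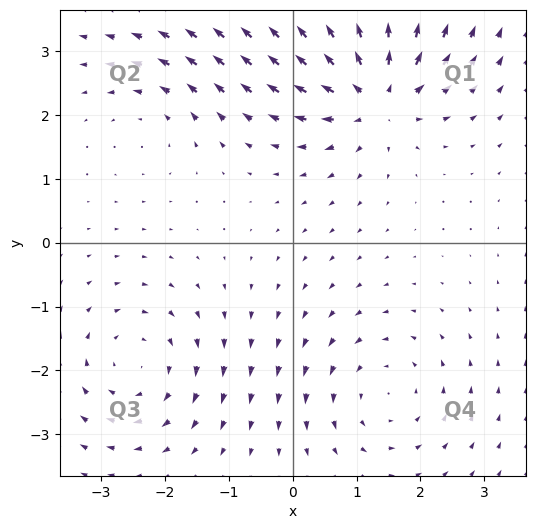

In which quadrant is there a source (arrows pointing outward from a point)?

Q1

The source sits at approximately (1.3, 2.3), which lies in quadrant Q1. The divergence there is about +6, positive as expected for a source.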